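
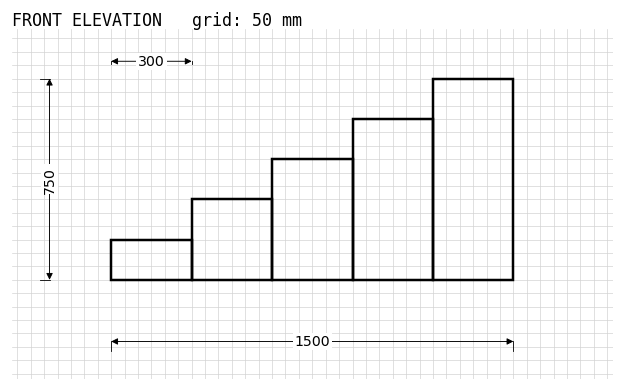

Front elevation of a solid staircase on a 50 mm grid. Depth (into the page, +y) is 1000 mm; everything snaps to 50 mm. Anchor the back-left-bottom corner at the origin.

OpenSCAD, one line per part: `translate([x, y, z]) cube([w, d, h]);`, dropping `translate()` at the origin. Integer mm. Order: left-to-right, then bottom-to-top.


cube([300, 1000, 150]);
translate([300, 0, 0]) cube([300, 1000, 300]);
translate([600, 0, 0]) cube([300, 1000, 450]);
translate([900, 0, 0]) cube([300, 1000, 600]);
translate([1200, 0, 0]) cube([300, 1000, 750]);


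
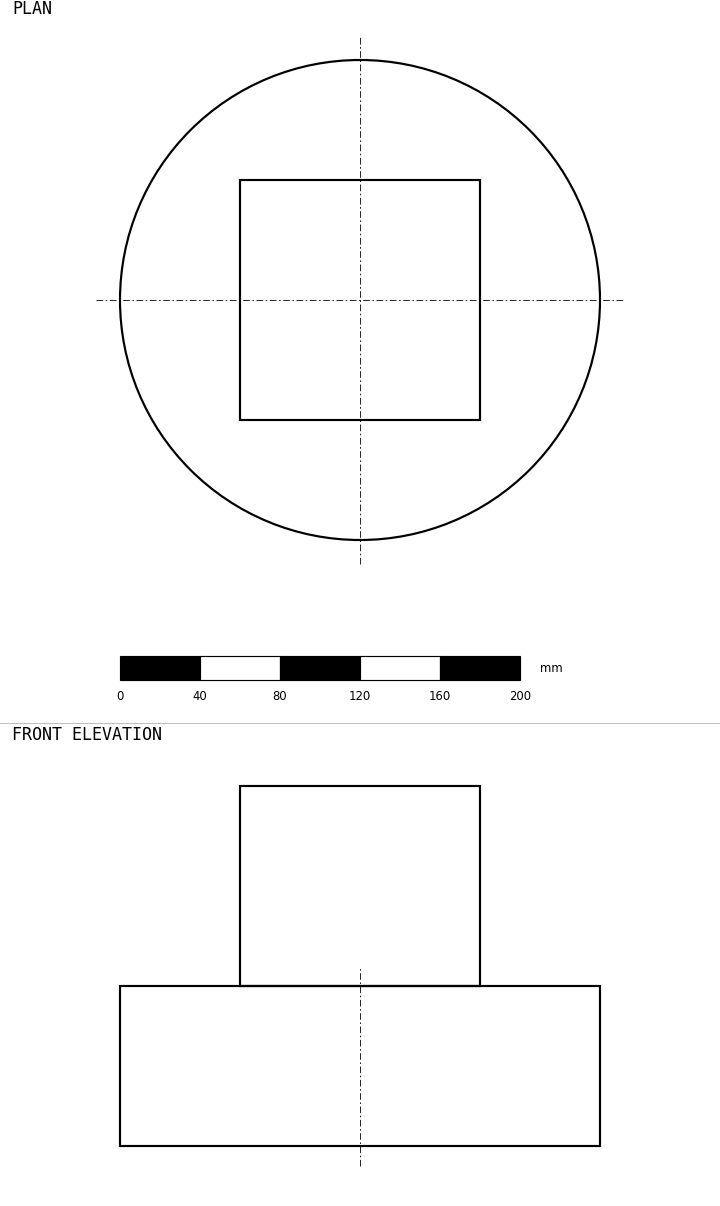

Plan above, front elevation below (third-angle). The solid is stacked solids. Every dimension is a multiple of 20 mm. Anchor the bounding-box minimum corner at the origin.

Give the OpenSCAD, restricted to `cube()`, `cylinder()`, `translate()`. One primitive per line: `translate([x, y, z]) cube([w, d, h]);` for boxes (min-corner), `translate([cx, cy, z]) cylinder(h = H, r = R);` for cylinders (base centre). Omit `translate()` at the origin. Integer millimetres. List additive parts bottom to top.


translate([120, 120, 0]) cylinder(h = 80, r = 120);
translate([60, 60, 80]) cube([120, 120, 100]);


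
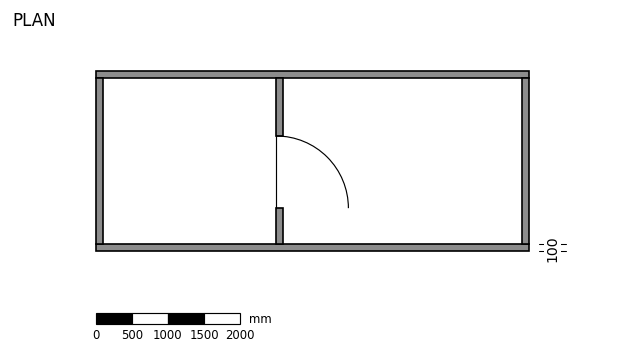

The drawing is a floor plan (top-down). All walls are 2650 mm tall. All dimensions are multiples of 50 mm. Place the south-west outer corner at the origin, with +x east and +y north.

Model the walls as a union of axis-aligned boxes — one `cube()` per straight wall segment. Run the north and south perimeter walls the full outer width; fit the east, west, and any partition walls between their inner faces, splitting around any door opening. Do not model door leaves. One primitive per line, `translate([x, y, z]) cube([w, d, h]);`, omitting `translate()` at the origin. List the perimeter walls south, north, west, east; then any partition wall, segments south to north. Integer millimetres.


cube([6000, 100, 2650]);
translate([0, 2400, 0]) cube([6000, 100, 2650]);
translate([0, 100, 0]) cube([100, 2300, 2650]);
translate([5900, 100, 0]) cube([100, 2300, 2650]);
translate([2500, 100, 0]) cube([100, 500, 2650]);
translate([2500, 1600, 0]) cube([100, 800, 2650]);


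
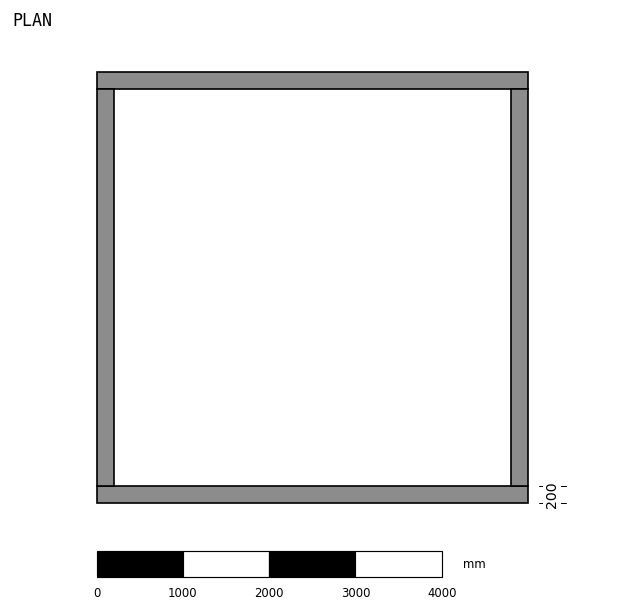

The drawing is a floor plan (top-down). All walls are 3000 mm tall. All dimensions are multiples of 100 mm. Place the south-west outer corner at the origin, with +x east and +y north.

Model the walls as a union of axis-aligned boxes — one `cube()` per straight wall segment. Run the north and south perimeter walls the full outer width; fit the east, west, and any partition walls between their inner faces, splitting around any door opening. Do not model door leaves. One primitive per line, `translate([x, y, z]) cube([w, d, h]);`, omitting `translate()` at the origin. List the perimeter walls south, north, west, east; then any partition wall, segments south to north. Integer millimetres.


cube([5000, 200, 3000]);
translate([0, 4800, 0]) cube([5000, 200, 3000]);
translate([0, 200, 0]) cube([200, 4600, 3000]);
translate([4800, 200, 0]) cube([200, 4600, 3000]);


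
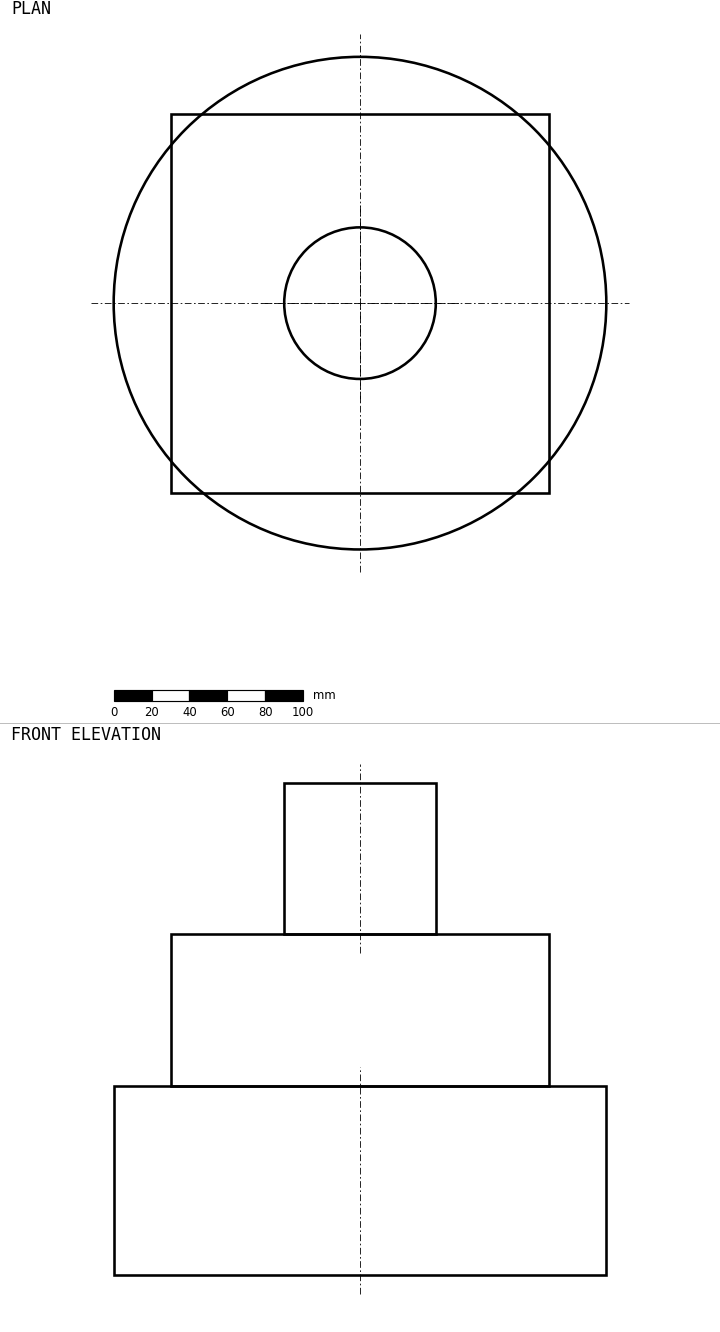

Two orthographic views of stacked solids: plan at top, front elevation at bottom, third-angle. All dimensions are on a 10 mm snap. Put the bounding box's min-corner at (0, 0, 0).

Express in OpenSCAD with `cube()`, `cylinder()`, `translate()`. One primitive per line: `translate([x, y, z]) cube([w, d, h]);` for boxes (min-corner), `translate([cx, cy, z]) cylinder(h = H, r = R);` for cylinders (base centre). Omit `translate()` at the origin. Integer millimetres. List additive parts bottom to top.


translate([130, 130, 0]) cylinder(h = 100, r = 130);
translate([30, 30, 100]) cube([200, 200, 80]);
translate([130, 130, 180]) cylinder(h = 80, r = 40);


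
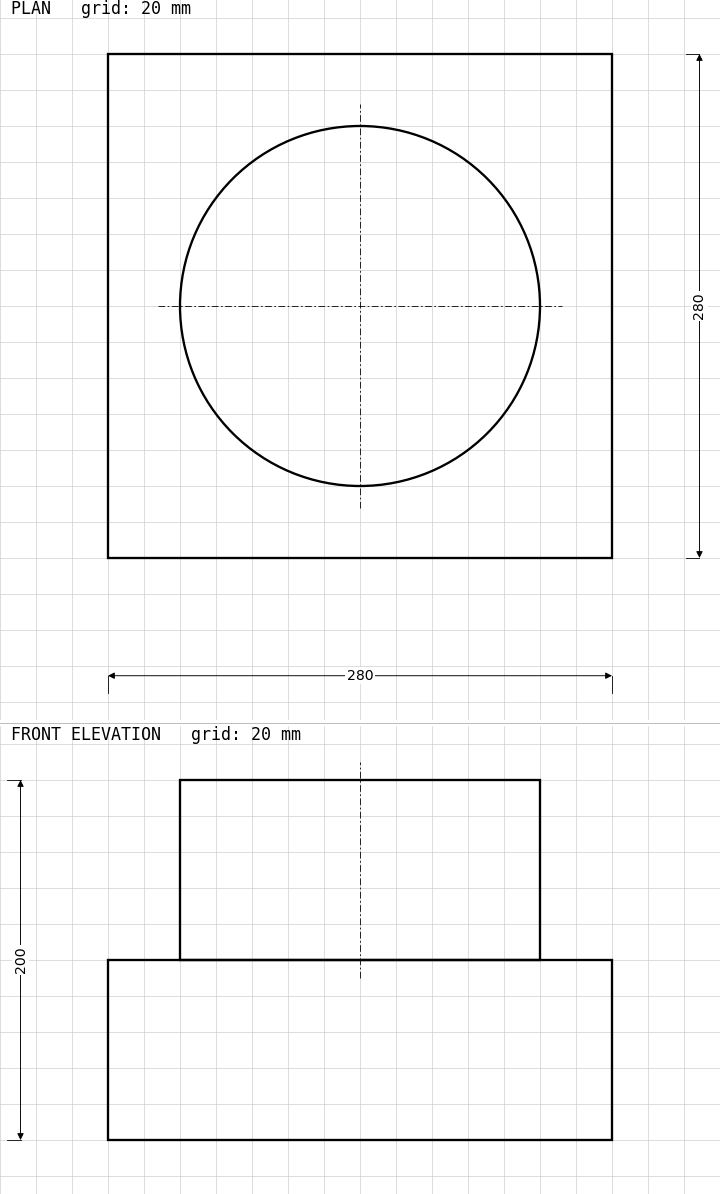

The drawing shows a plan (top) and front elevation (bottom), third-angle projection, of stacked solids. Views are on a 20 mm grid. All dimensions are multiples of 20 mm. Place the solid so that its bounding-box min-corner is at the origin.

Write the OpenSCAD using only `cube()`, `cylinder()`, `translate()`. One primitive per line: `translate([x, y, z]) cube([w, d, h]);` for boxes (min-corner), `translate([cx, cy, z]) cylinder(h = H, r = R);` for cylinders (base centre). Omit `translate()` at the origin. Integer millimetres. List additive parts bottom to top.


cube([280, 280, 100]);
translate([140, 140, 100]) cylinder(h = 100, r = 100);


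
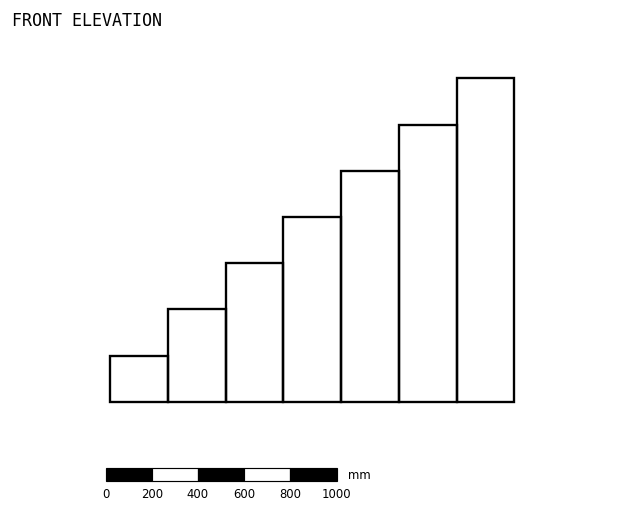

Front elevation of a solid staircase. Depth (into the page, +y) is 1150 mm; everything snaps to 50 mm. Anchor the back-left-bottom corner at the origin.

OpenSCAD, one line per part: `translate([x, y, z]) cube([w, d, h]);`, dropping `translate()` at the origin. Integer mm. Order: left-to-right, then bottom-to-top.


cube([250, 1150, 200]);
translate([250, 0, 0]) cube([250, 1150, 400]);
translate([500, 0, 0]) cube([250, 1150, 600]);
translate([750, 0, 0]) cube([250, 1150, 800]);
translate([1000, 0, 0]) cube([250, 1150, 1000]);
translate([1250, 0, 0]) cube([250, 1150, 1200]);
translate([1500, 0, 0]) cube([250, 1150, 1400]);


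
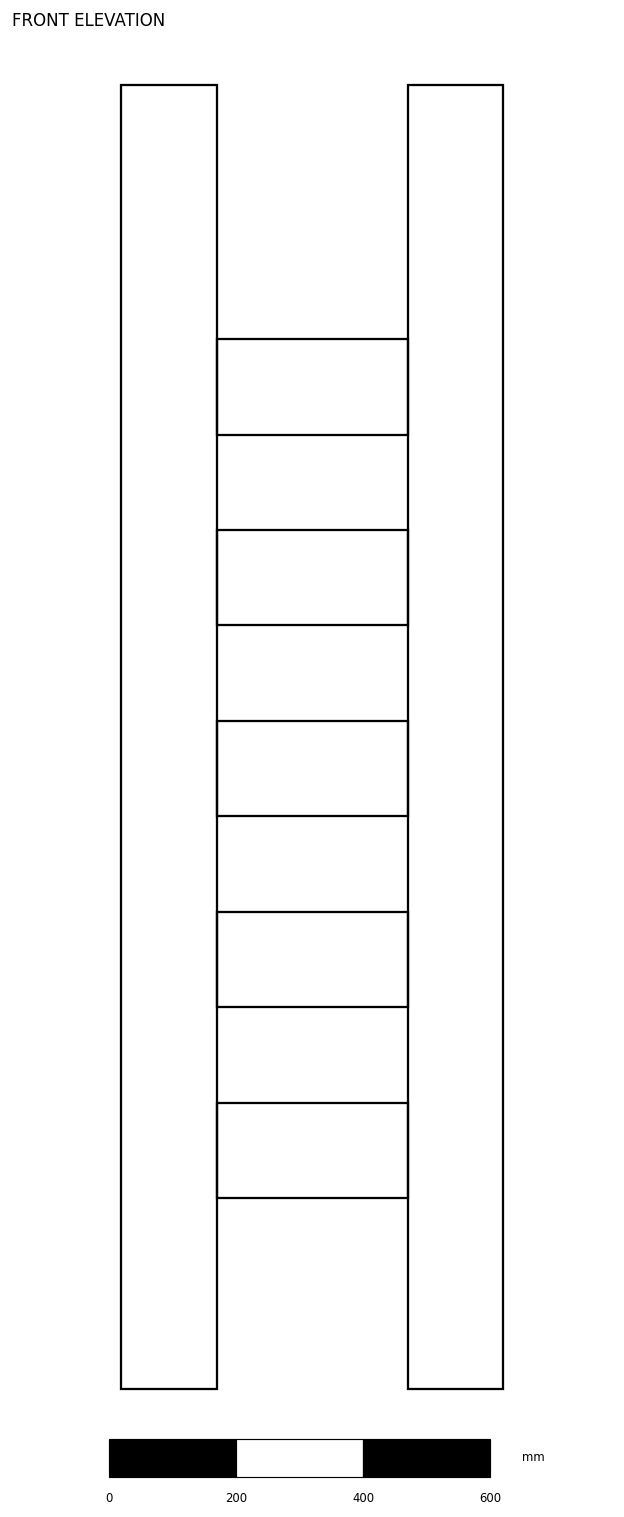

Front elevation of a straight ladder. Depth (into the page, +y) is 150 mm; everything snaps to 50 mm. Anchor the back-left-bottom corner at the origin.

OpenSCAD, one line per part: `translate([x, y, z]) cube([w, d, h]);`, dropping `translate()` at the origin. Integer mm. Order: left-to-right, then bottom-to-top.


cube([150, 150, 2050]);
translate([150, 0, 300]) cube([300, 150, 150]);
translate([150, 0, 600]) cube([300, 150, 150]);
translate([150, 0, 900]) cube([300, 150, 150]);
translate([150, 0, 1200]) cube([300, 150, 150]);
translate([150, 0, 1500]) cube([300, 150, 150]);
translate([450, 0, 0]) cube([150, 150, 2050]);


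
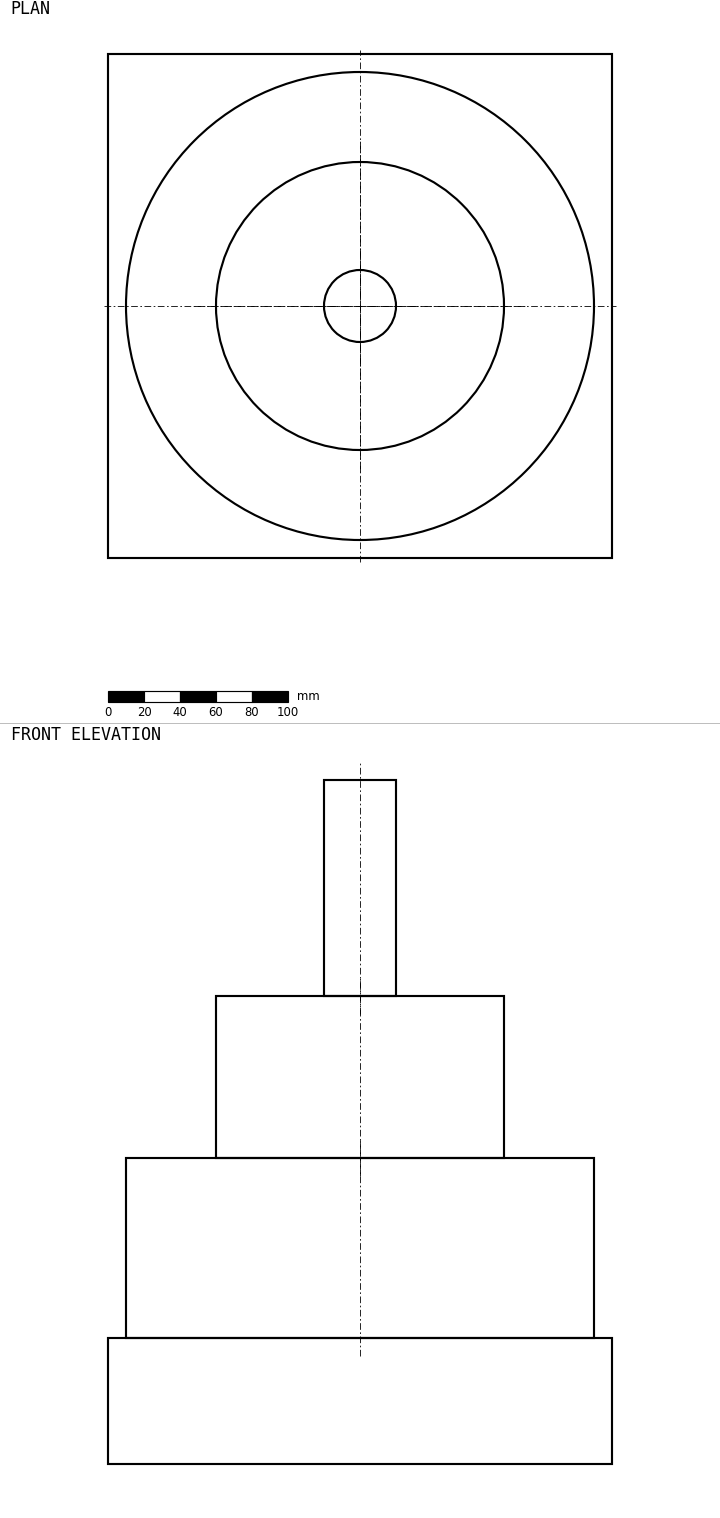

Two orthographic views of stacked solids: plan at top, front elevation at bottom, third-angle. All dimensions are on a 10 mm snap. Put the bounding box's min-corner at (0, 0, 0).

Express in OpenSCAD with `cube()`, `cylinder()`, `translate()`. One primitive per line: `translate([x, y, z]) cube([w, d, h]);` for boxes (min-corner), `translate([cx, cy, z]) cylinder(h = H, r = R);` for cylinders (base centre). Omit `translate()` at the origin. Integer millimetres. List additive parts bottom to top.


cube([280, 280, 70]);
translate([140, 140, 70]) cylinder(h = 100, r = 130);
translate([140, 140, 170]) cylinder(h = 90, r = 80);
translate([140, 140, 260]) cylinder(h = 120, r = 20);


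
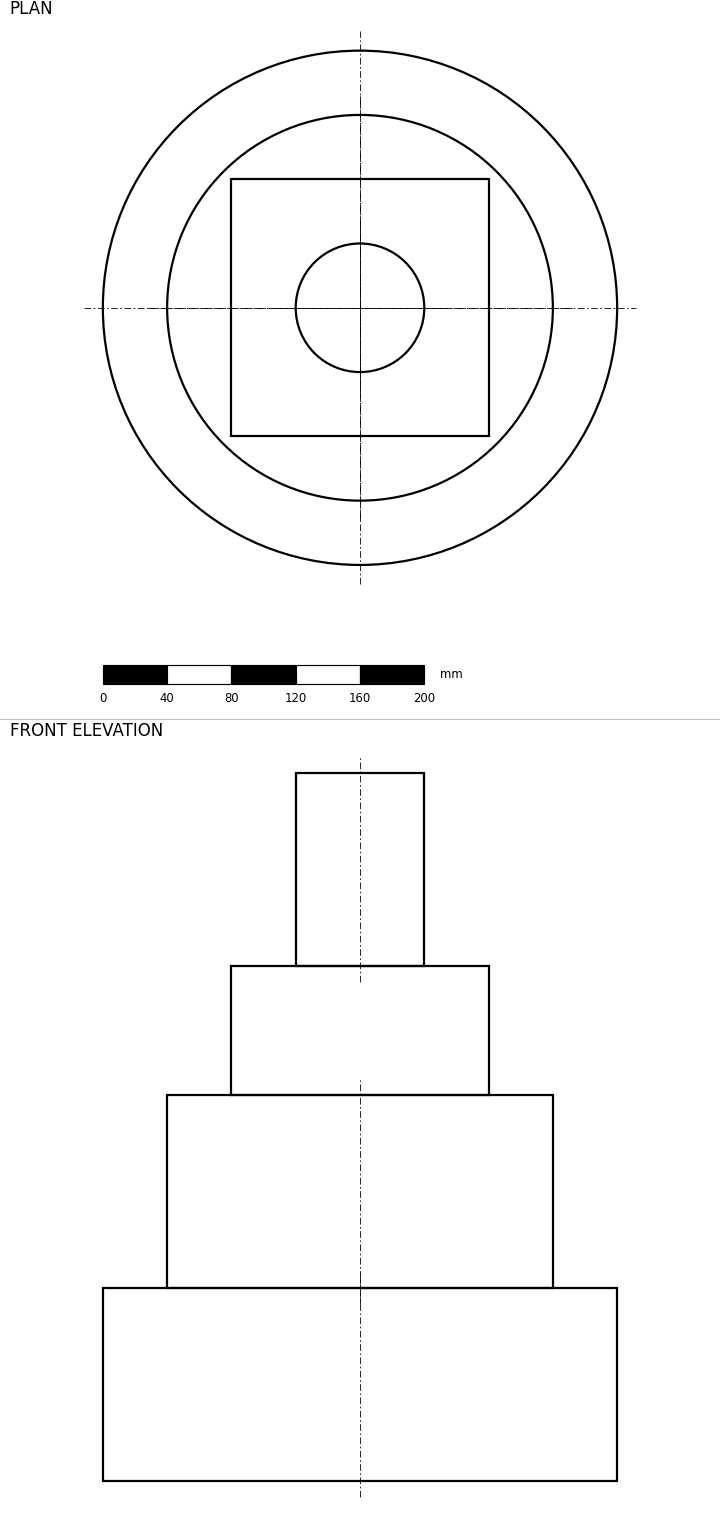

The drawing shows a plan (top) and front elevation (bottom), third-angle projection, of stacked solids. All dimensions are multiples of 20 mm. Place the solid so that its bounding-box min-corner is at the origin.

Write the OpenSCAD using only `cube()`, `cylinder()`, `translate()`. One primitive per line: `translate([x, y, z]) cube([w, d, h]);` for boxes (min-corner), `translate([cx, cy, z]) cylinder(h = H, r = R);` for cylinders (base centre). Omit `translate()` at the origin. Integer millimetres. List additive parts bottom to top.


translate([160, 160, 0]) cylinder(h = 120, r = 160);
translate([160, 160, 120]) cylinder(h = 120, r = 120);
translate([80, 80, 240]) cube([160, 160, 80]);
translate([160, 160, 320]) cylinder(h = 120, r = 40);


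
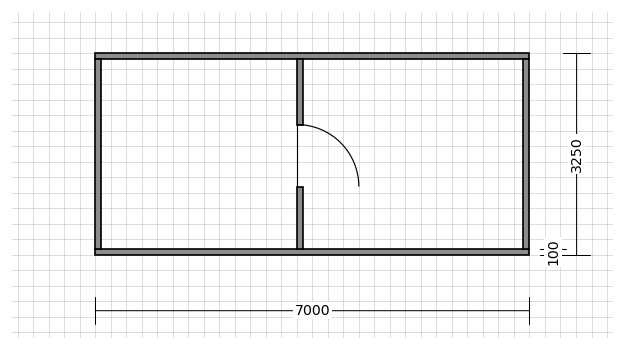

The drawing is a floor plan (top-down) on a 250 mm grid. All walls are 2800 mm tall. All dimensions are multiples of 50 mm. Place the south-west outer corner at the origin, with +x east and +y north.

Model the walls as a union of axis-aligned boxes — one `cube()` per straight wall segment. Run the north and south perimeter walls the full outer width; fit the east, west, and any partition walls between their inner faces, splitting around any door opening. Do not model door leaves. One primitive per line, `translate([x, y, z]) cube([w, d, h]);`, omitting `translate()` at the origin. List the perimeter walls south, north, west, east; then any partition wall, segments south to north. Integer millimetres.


cube([7000, 100, 2800]);
translate([0, 3150, 0]) cube([7000, 100, 2800]);
translate([0, 100, 0]) cube([100, 3050, 2800]);
translate([6900, 100, 0]) cube([100, 3050, 2800]);
translate([3250, 100, 0]) cube([100, 1000, 2800]);
translate([3250, 2100, 0]) cube([100, 1050, 2800]);


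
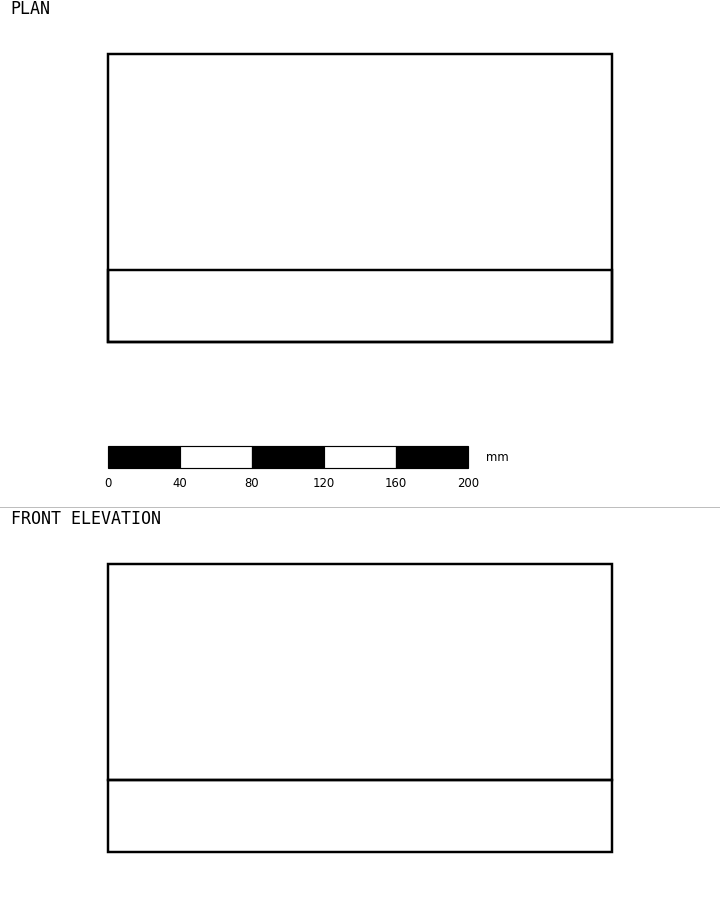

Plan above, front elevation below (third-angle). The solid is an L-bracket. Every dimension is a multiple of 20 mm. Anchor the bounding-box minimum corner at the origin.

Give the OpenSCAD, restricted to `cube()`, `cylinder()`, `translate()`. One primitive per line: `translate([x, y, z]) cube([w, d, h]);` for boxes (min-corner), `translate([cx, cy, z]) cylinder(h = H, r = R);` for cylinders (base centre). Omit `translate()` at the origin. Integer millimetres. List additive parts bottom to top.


cube([280, 160, 40]);
translate([0, 0, 40]) cube([280, 40, 120]);


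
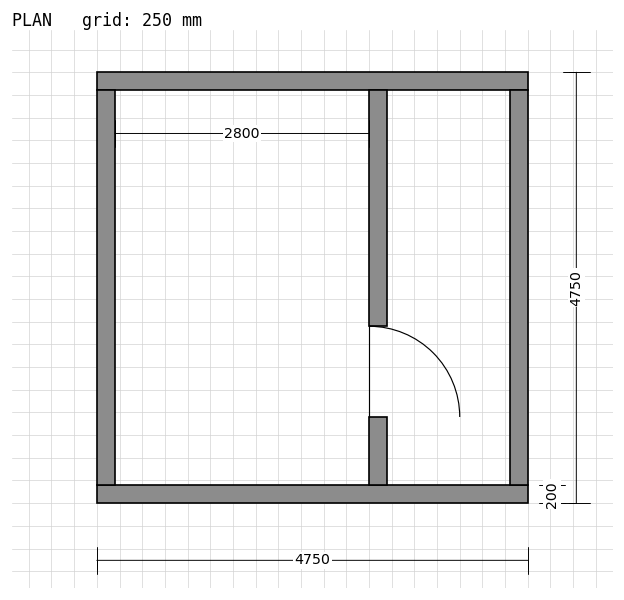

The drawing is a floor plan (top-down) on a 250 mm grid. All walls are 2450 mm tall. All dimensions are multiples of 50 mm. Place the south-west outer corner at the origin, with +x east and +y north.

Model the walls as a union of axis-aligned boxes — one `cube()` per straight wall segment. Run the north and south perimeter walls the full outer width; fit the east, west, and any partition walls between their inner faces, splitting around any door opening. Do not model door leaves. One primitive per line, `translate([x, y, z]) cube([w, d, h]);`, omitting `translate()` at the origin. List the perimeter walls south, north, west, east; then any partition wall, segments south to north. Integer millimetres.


cube([4750, 200, 2450]);
translate([0, 4550, 0]) cube([4750, 200, 2450]);
translate([0, 200, 0]) cube([200, 4350, 2450]);
translate([4550, 200, 0]) cube([200, 4350, 2450]);
translate([3000, 200, 0]) cube([200, 750, 2450]);
translate([3000, 1950, 0]) cube([200, 2600, 2450]);


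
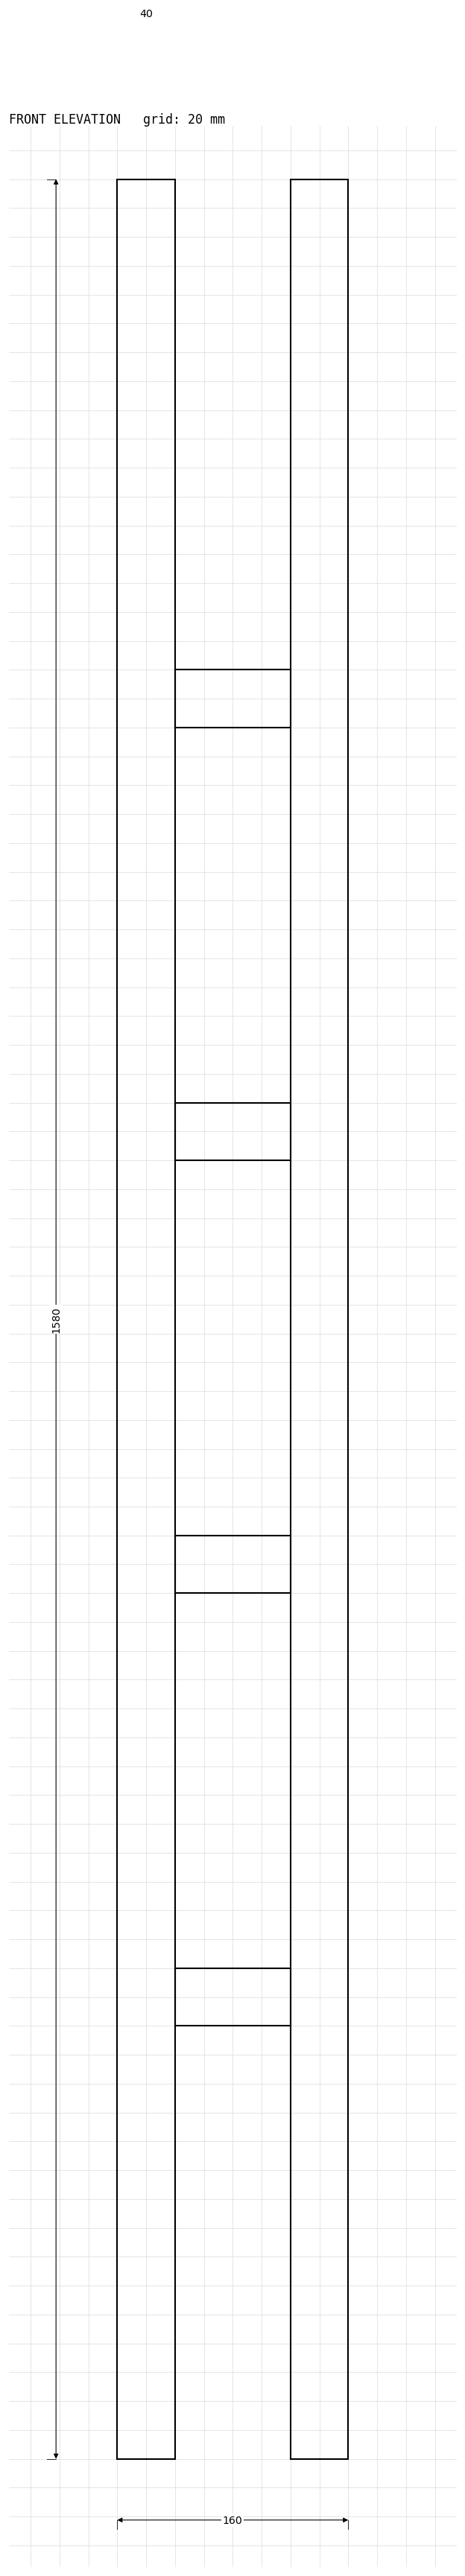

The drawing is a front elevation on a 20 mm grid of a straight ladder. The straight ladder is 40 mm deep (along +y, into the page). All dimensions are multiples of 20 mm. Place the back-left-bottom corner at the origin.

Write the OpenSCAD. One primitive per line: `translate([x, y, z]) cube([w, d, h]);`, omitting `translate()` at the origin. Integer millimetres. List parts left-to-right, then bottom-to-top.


cube([40, 40, 1580]);
translate([40, 0, 300]) cube([80, 40, 40]);
translate([40, 0, 600]) cube([80, 40, 40]);
translate([40, 0, 900]) cube([80, 40, 40]);
translate([40, 0, 1200]) cube([80, 40, 40]);
translate([120, 0, 0]) cube([40, 40, 1580]);


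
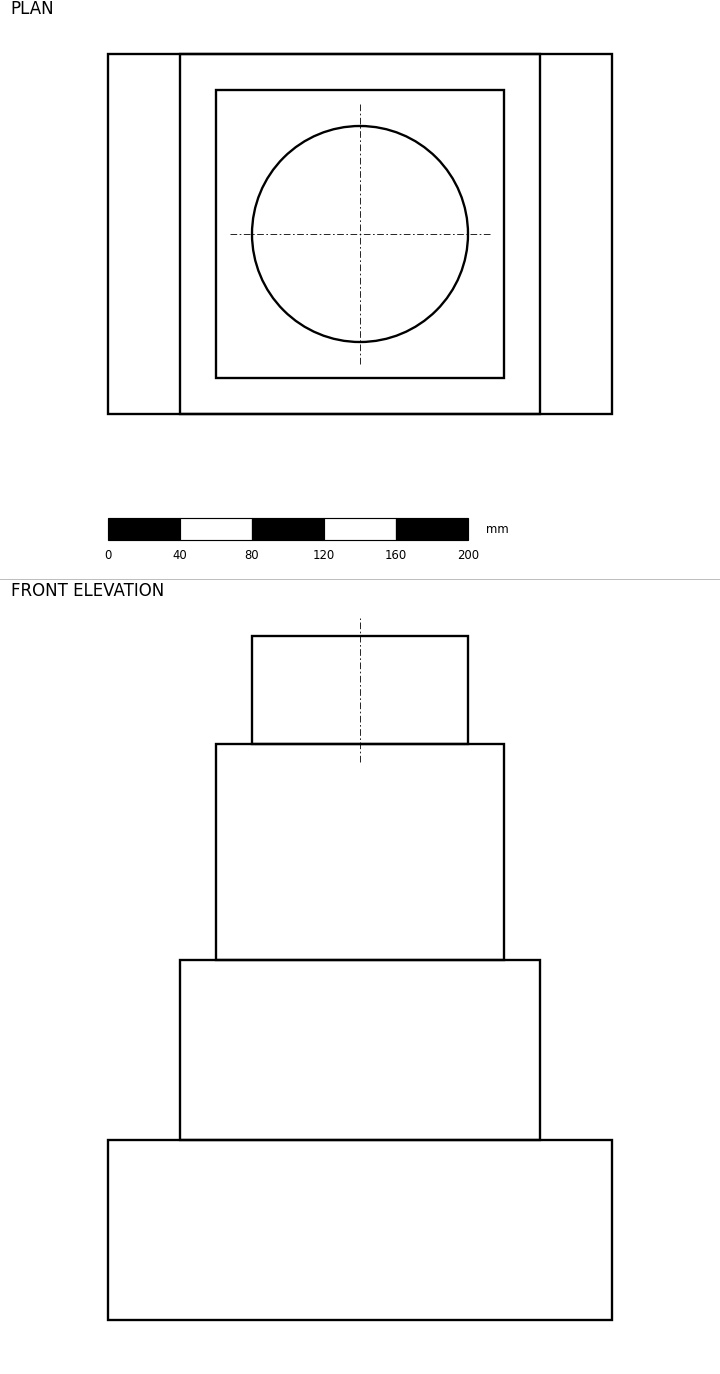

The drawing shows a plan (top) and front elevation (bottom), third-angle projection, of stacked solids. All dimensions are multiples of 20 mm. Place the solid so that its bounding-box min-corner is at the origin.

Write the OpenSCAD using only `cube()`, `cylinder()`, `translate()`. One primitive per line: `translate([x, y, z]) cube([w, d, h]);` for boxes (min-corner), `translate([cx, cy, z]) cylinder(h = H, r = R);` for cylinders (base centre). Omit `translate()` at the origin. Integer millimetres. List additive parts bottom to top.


cube([280, 200, 100]);
translate([40, 0, 100]) cube([200, 200, 100]);
translate([60, 20, 200]) cube([160, 160, 120]);
translate([140, 100, 320]) cylinder(h = 60, r = 60);


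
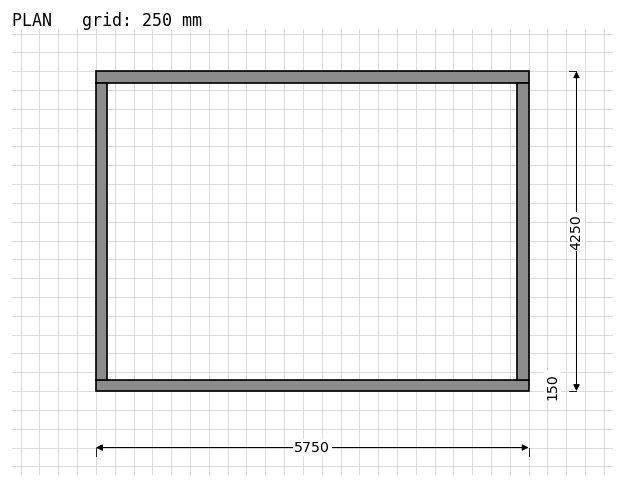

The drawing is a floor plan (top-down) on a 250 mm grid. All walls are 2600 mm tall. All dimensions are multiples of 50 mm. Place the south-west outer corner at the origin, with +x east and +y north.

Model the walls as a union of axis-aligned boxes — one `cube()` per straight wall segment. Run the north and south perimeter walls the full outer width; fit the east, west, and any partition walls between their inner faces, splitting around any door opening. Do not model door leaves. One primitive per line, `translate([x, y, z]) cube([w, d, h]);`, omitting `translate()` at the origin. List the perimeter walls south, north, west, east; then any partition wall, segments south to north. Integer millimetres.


cube([5750, 150, 2600]);
translate([0, 4100, 0]) cube([5750, 150, 2600]);
translate([0, 150, 0]) cube([150, 3950, 2600]);
translate([5600, 150, 0]) cube([150, 3950, 2600]);


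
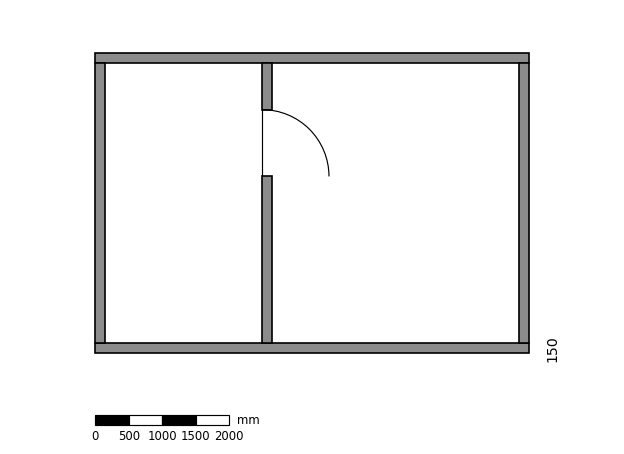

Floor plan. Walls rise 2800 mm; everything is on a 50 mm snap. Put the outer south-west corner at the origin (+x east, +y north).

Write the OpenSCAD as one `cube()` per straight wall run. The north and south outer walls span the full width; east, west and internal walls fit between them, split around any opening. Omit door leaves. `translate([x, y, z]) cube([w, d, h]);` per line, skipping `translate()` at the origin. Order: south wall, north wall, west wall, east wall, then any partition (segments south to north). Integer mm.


cube([6500, 150, 2800]);
translate([0, 4350, 0]) cube([6500, 150, 2800]);
translate([0, 150, 0]) cube([150, 4200, 2800]);
translate([6350, 150, 0]) cube([150, 4200, 2800]);
translate([2500, 150, 0]) cube([150, 2500, 2800]);
translate([2500, 3650, 0]) cube([150, 700, 2800]);


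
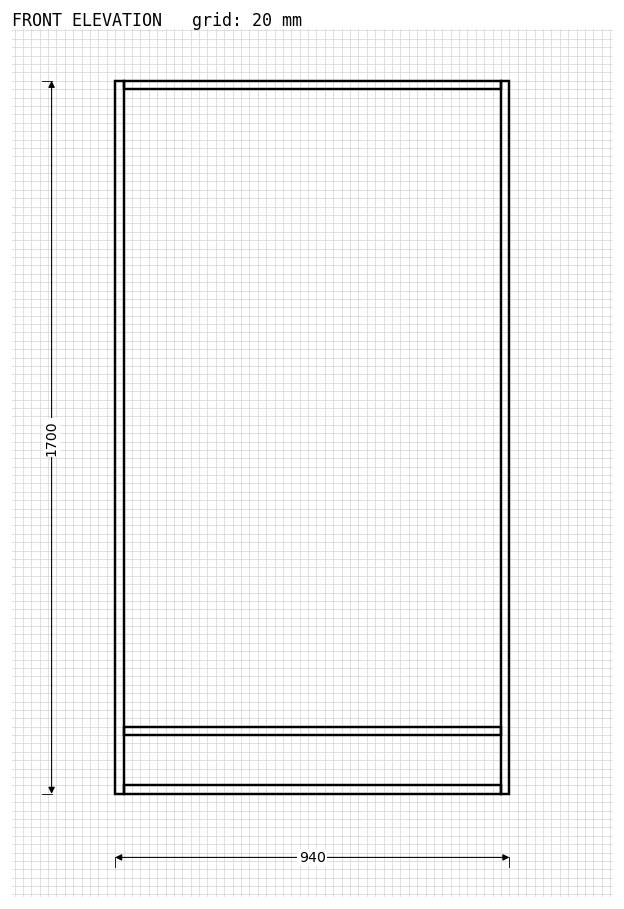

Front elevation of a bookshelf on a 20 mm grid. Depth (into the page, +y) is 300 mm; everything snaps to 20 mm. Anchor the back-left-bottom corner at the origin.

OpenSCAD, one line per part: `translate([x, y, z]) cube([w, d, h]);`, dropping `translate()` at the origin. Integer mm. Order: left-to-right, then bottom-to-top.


cube([20, 300, 1700]);
translate([20, 0, 0]) cube([900, 300, 20]);
translate([20, 0, 140]) cube([900, 300, 20]);
translate([20, 0, 1680]) cube([900, 300, 20]);
translate([920, 0, 0]) cube([20, 300, 1700]);


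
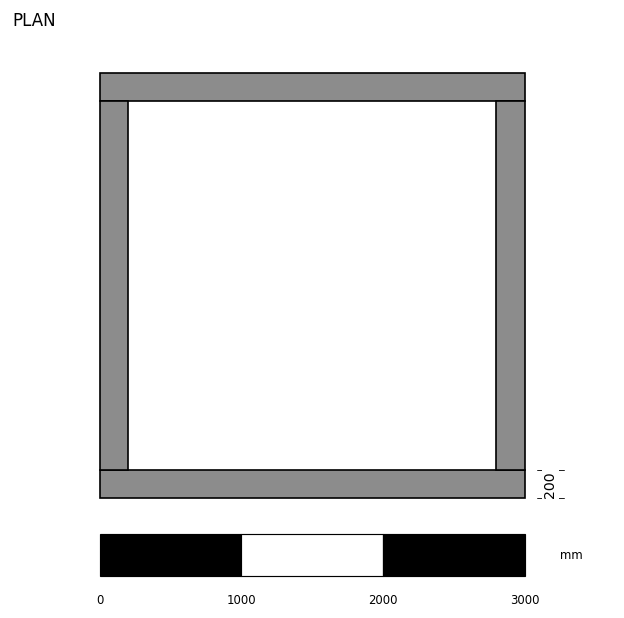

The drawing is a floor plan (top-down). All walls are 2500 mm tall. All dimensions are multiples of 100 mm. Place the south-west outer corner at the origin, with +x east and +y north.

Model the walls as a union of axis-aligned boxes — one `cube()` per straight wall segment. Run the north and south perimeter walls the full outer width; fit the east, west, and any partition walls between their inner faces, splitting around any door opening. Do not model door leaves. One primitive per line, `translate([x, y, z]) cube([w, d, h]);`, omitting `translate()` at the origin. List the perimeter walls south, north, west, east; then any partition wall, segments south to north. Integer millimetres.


cube([3000, 200, 2500]);
translate([0, 2800, 0]) cube([3000, 200, 2500]);
translate([0, 200, 0]) cube([200, 2600, 2500]);
translate([2800, 200, 0]) cube([200, 2600, 2500]);


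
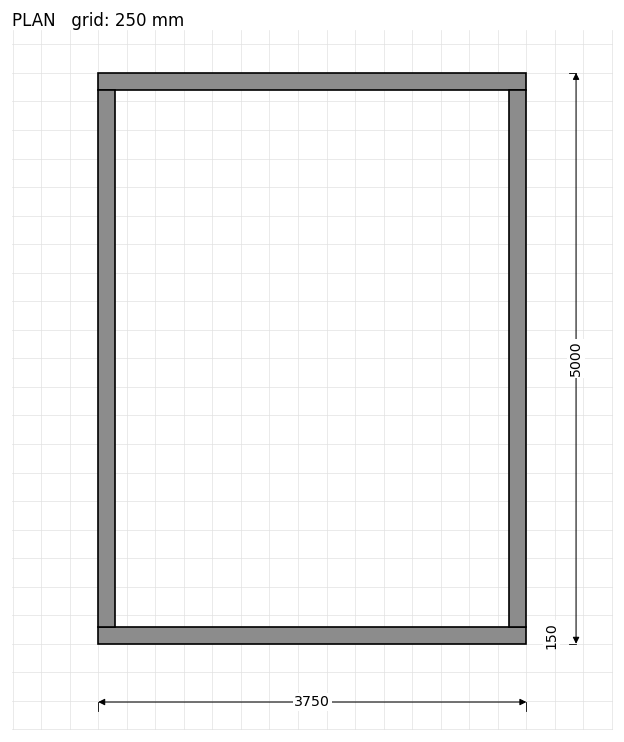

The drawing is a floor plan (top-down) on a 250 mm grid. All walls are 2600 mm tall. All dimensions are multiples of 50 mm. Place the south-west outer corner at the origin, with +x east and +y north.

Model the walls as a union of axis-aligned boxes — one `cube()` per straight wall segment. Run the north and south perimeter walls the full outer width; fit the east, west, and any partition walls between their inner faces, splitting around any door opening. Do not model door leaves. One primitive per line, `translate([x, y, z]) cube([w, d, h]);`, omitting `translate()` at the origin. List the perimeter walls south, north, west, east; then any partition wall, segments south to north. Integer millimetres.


cube([3750, 150, 2600]);
translate([0, 4850, 0]) cube([3750, 150, 2600]);
translate([0, 150, 0]) cube([150, 4700, 2600]);
translate([3600, 150, 0]) cube([150, 4700, 2600]);


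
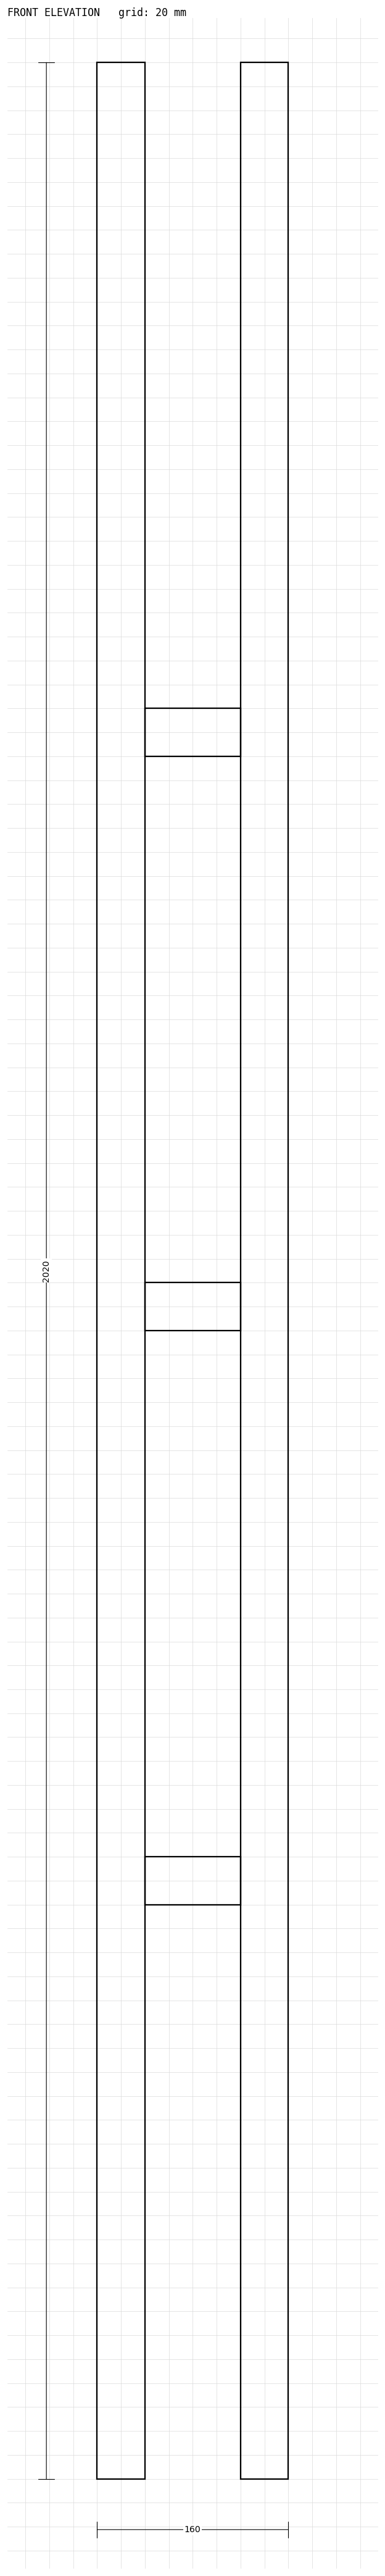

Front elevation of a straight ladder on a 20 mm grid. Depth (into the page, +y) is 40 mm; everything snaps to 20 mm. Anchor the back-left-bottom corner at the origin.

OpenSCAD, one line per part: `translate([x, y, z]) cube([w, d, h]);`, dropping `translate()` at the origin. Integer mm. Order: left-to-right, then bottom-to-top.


cube([40, 40, 2020]);
translate([40, 0, 480]) cube([80, 40, 40]);
translate([40, 0, 960]) cube([80, 40, 40]);
translate([40, 0, 1440]) cube([80, 40, 40]);
translate([120, 0, 0]) cube([40, 40, 2020]);


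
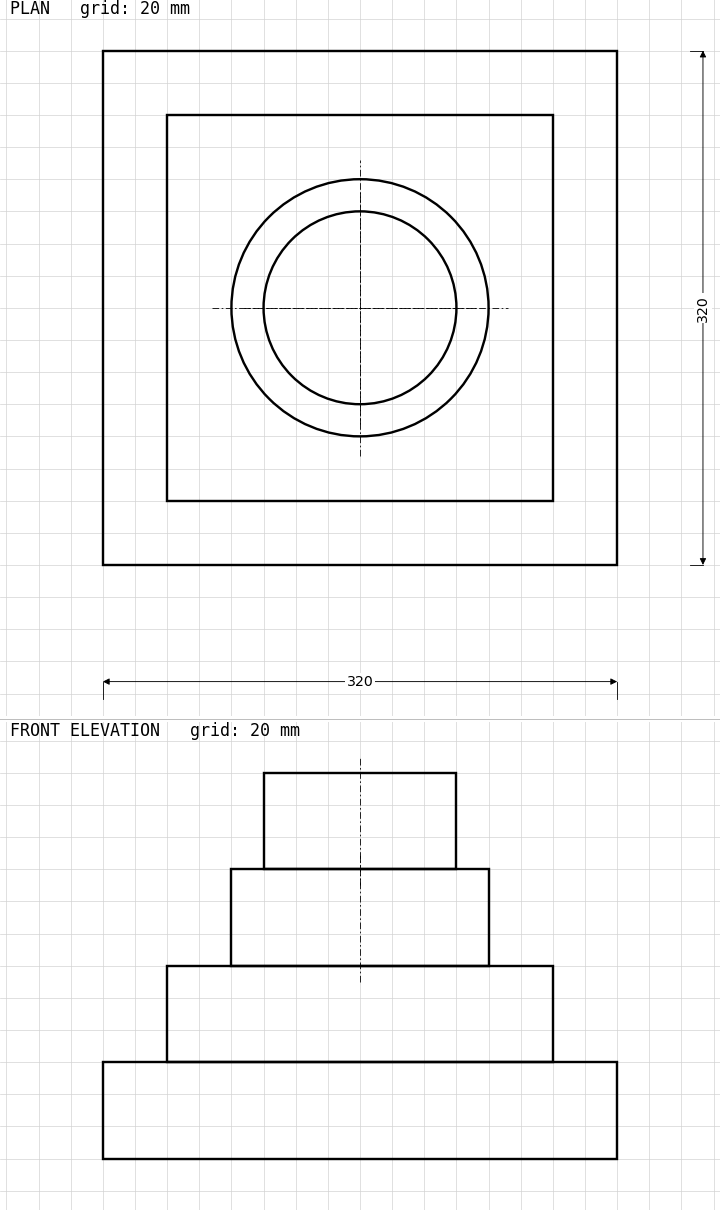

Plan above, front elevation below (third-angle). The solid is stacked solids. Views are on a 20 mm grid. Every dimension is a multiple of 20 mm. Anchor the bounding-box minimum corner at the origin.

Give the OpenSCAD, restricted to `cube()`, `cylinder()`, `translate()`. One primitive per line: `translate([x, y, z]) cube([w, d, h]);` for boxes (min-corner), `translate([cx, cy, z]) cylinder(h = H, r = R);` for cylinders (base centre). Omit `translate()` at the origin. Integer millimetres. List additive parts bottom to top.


cube([320, 320, 60]);
translate([40, 40, 60]) cube([240, 240, 60]);
translate([160, 160, 120]) cylinder(h = 60, r = 80);
translate([160, 160, 180]) cylinder(h = 60, r = 60);


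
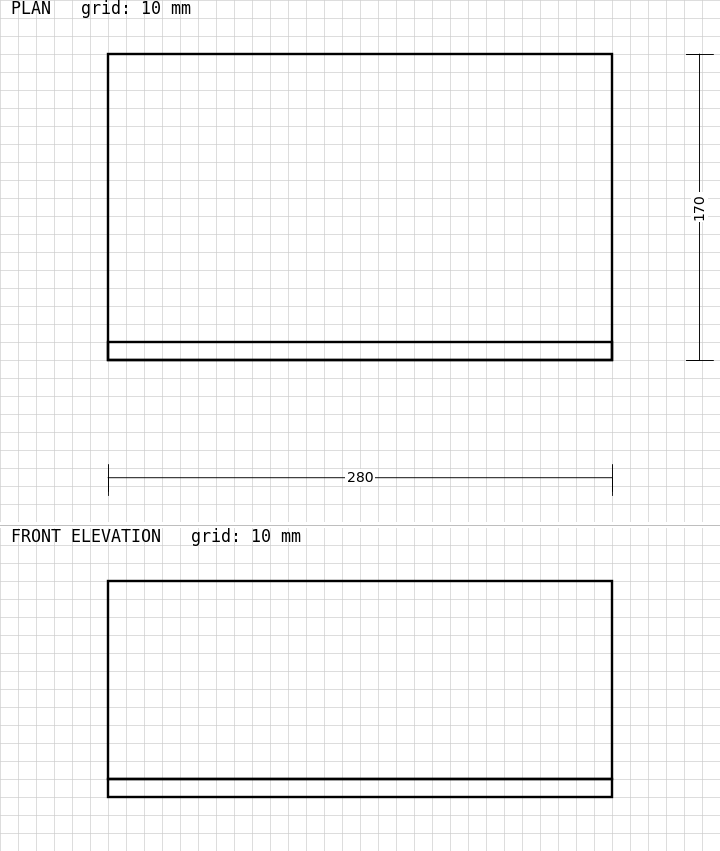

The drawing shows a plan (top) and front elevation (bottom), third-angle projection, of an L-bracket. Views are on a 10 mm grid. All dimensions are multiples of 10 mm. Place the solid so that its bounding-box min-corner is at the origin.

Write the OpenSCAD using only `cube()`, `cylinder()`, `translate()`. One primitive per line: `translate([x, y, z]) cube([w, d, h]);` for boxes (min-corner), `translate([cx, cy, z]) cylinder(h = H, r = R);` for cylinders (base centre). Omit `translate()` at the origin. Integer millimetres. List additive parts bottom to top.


cube([280, 170, 10]);
translate([0, 0, 10]) cube([280, 10, 110]);


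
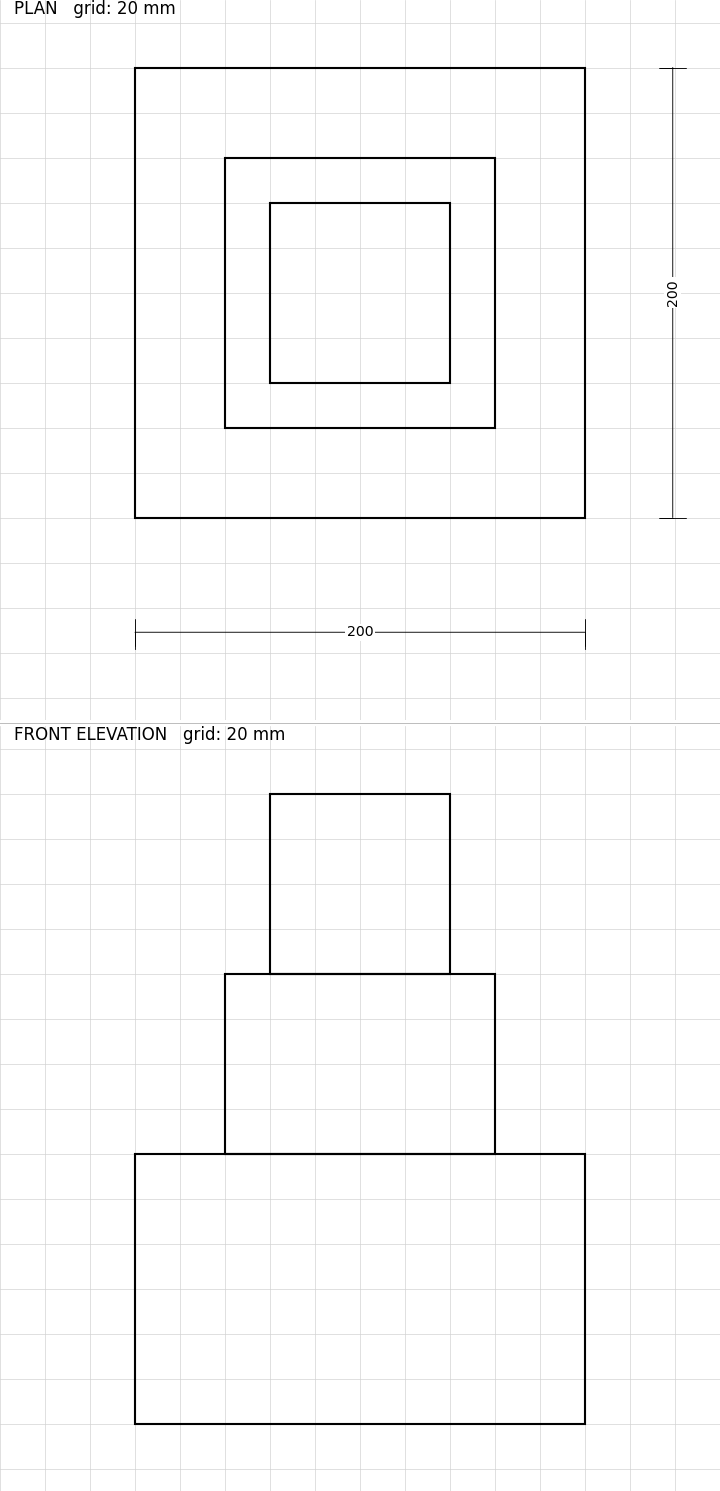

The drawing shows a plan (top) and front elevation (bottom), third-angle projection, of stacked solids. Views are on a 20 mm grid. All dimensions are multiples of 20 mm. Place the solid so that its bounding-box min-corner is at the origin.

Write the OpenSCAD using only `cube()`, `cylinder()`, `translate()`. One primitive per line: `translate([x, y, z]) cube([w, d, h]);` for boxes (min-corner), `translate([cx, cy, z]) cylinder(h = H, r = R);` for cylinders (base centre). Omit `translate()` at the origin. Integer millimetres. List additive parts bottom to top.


cube([200, 200, 120]);
translate([40, 40, 120]) cube([120, 120, 80]);
translate([60, 60, 200]) cube([80, 80, 80]);


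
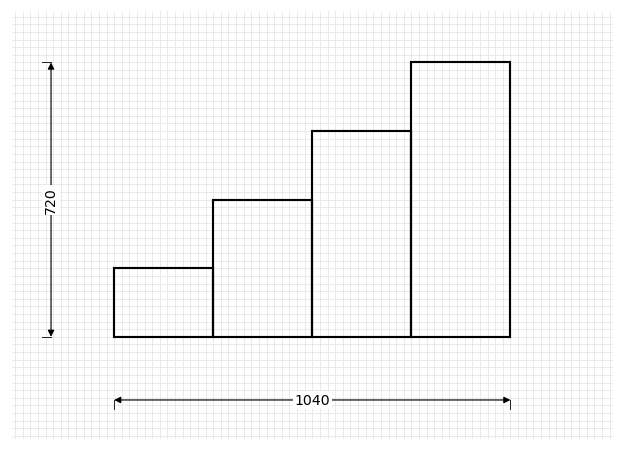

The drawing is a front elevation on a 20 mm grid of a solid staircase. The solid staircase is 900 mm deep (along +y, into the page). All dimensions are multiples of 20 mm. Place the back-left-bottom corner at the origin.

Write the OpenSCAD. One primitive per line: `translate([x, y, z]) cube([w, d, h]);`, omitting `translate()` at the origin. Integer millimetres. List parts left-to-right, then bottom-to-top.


cube([260, 900, 180]);
translate([260, 0, 0]) cube([260, 900, 360]);
translate([520, 0, 0]) cube([260, 900, 540]);
translate([780, 0, 0]) cube([260, 900, 720]);


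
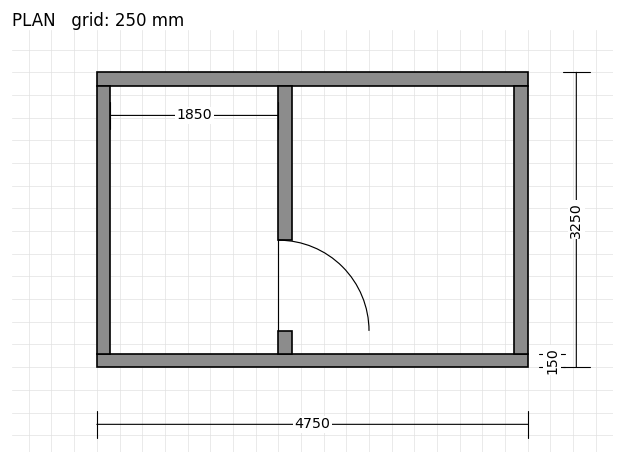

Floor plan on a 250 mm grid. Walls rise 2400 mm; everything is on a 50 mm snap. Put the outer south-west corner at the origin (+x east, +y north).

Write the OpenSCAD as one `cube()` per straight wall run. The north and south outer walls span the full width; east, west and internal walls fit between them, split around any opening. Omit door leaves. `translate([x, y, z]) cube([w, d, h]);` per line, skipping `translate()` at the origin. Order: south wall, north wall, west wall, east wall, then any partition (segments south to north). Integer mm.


cube([4750, 150, 2400]);
translate([0, 3100, 0]) cube([4750, 150, 2400]);
translate([0, 150, 0]) cube([150, 2950, 2400]);
translate([4600, 150, 0]) cube([150, 2950, 2400]);
translate([2000, 150, 0]) cube([150, 250, 2400]);
translate([2000, 1400, 0]) cube([150, 1700, 2400]);


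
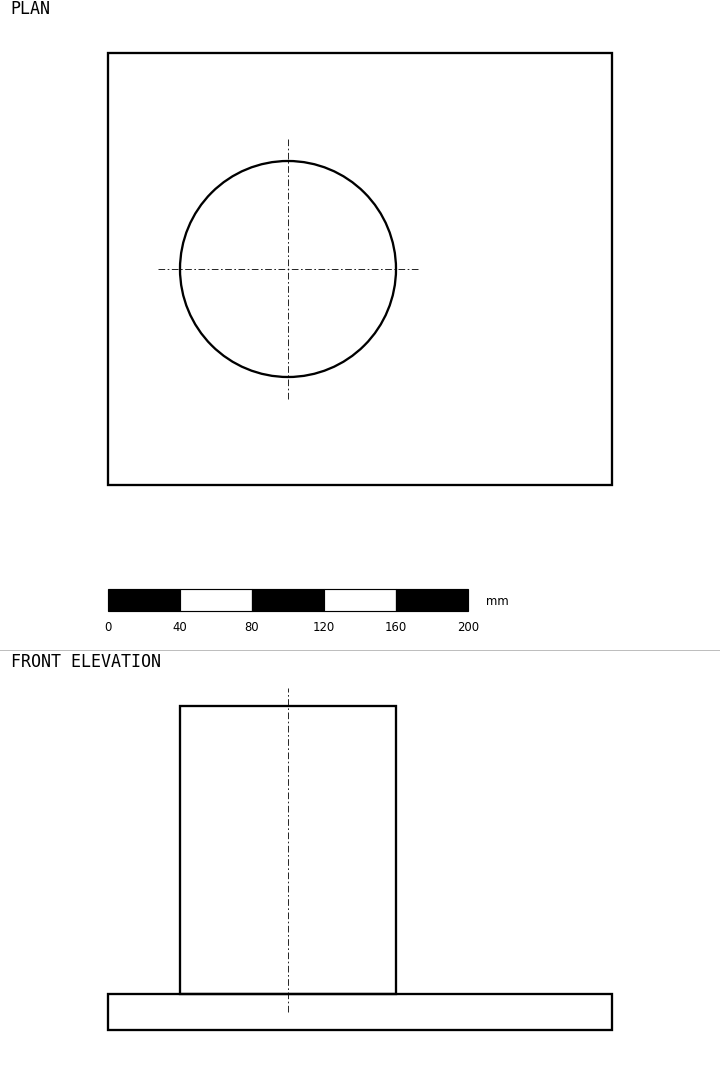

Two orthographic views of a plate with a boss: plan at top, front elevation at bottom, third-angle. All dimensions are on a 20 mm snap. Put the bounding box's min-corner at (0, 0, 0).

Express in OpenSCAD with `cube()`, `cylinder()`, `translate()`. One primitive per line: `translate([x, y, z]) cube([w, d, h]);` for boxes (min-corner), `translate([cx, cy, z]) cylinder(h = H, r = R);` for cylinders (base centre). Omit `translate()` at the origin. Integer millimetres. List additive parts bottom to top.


cube([280, 240, 20]);
translate([100, 120, 20]) cylinder(h = 160, r = 60);


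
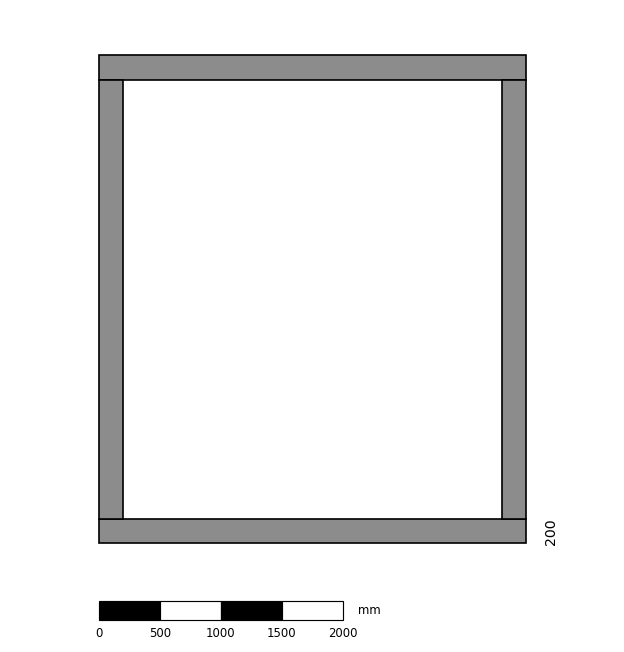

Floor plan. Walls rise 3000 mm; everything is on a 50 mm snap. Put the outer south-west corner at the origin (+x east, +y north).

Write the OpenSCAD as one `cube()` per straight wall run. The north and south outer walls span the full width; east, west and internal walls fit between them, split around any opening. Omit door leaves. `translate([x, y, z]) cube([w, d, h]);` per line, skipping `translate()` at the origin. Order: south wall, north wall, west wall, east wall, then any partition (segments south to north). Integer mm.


cube([3500, 200, 3000]);
translate([0, 3800, 0]) cube([3500, 200, 3000]);
translate([0, 200, 0]) cube([200, 3600, 3000]);
translate([3300, 200, 0]) cube([200, 3600, 3000]);


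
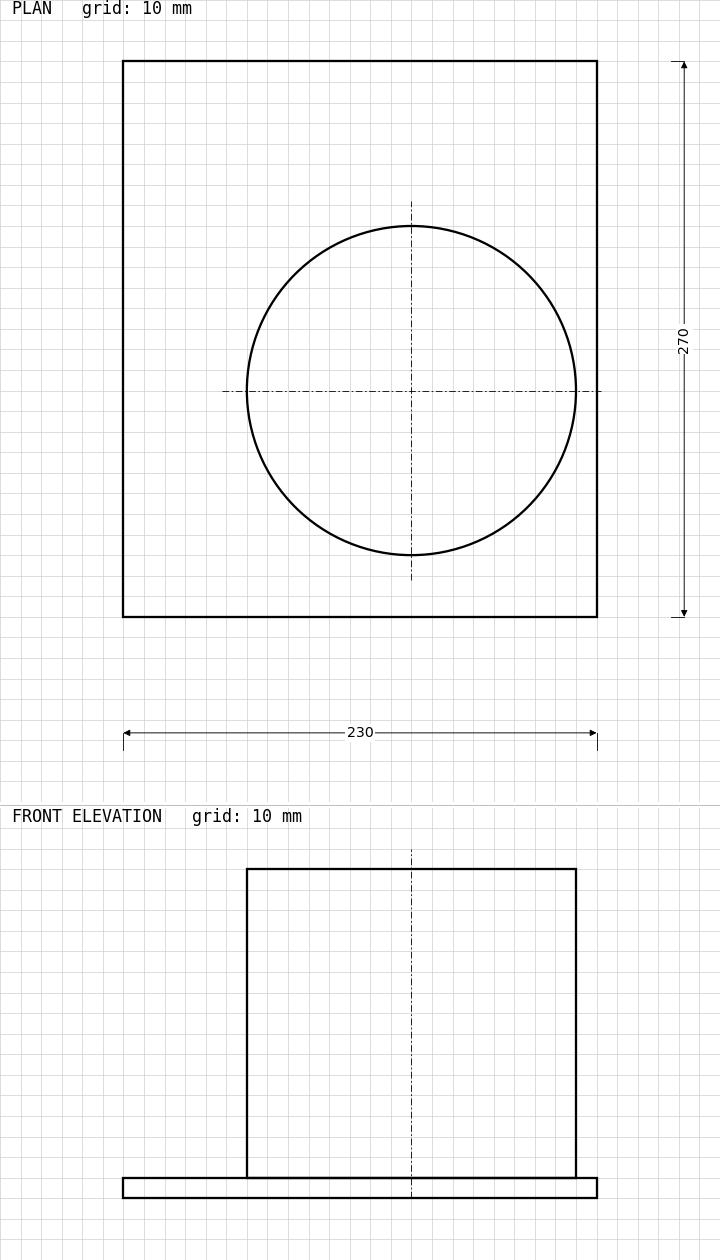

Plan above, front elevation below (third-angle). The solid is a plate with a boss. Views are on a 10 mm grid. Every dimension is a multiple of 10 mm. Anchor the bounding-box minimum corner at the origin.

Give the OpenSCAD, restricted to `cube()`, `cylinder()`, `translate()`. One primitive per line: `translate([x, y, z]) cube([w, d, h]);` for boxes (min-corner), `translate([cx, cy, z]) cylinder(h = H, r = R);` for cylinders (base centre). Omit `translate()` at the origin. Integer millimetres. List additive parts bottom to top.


cube([230, 270, 10]);
translate([140, 110, 10]) cylinder(h = 150, r = 80);


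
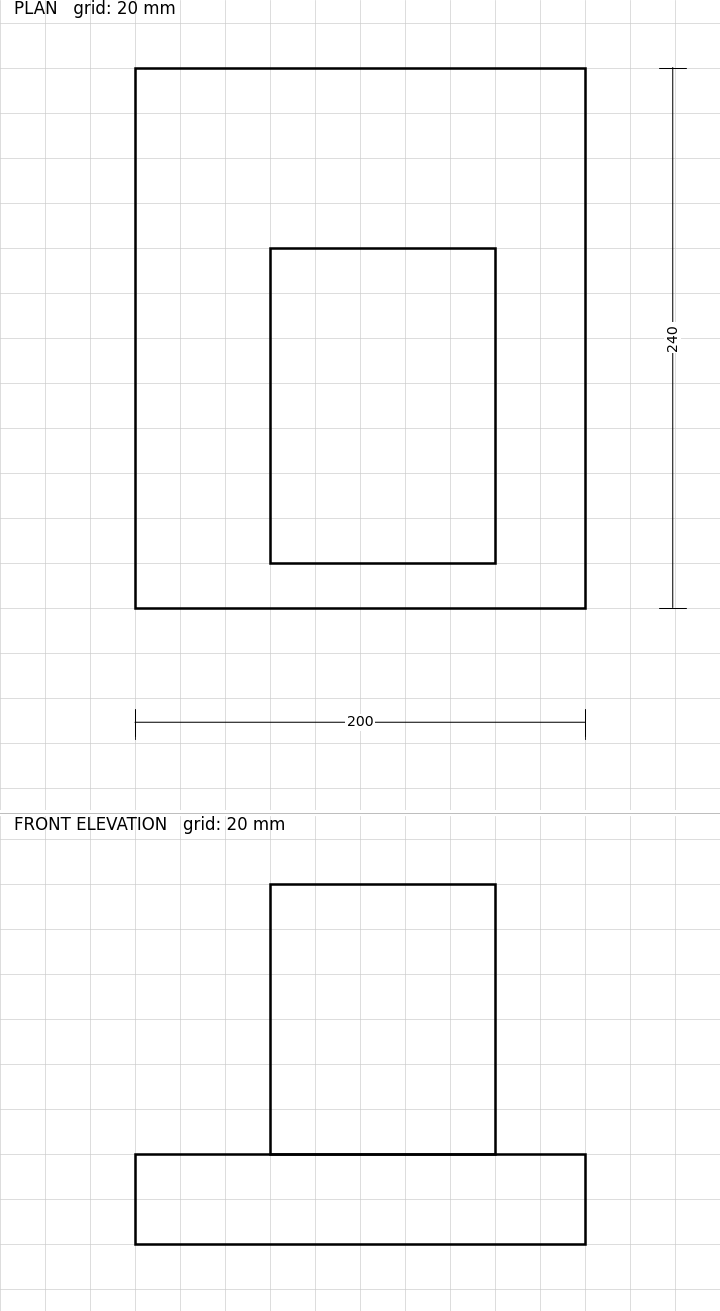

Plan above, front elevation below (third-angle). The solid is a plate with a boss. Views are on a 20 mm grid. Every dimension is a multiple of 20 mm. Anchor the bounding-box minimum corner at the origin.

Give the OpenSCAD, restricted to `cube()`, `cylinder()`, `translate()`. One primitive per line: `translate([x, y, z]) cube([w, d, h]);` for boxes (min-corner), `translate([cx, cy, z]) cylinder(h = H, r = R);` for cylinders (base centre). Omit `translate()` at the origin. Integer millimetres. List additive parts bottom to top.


cube([200, 240, 40]);
translate([60, 20, 40]) cube([100, 140, 120]);


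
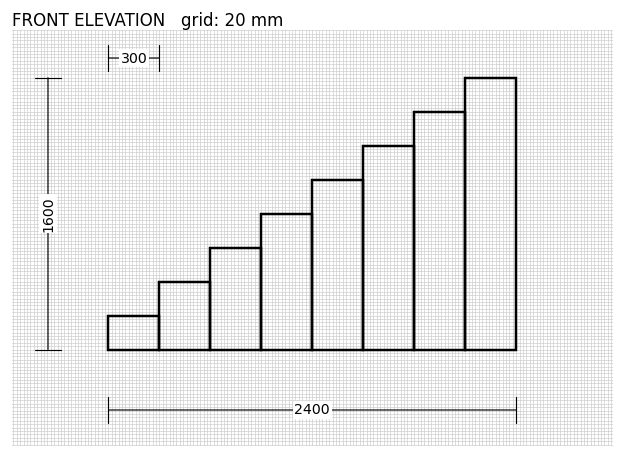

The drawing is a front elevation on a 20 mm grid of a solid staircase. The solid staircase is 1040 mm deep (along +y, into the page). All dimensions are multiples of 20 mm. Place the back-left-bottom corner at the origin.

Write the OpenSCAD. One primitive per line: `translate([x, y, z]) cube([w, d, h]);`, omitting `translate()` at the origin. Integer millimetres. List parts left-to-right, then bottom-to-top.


cube([300, 1040, 200]);
translate([300, 0, 0]) cube([300, 1040, 400]);
translate([600, 0, 0]) cube([300, 1040, 600]);
translate([900, 0, 0]) cube([300, 1040, 800]);
translate([1200, 0, 0]) cube([300, 1040, 1000]);
translate([1500, 0, 0]) cube([300, 1040, 1200]);
translate([1800, 0, 0]) cube([300, 1040, 1400]);
translate([2100, 0, 0]) cube([300, 1040, 1600]);


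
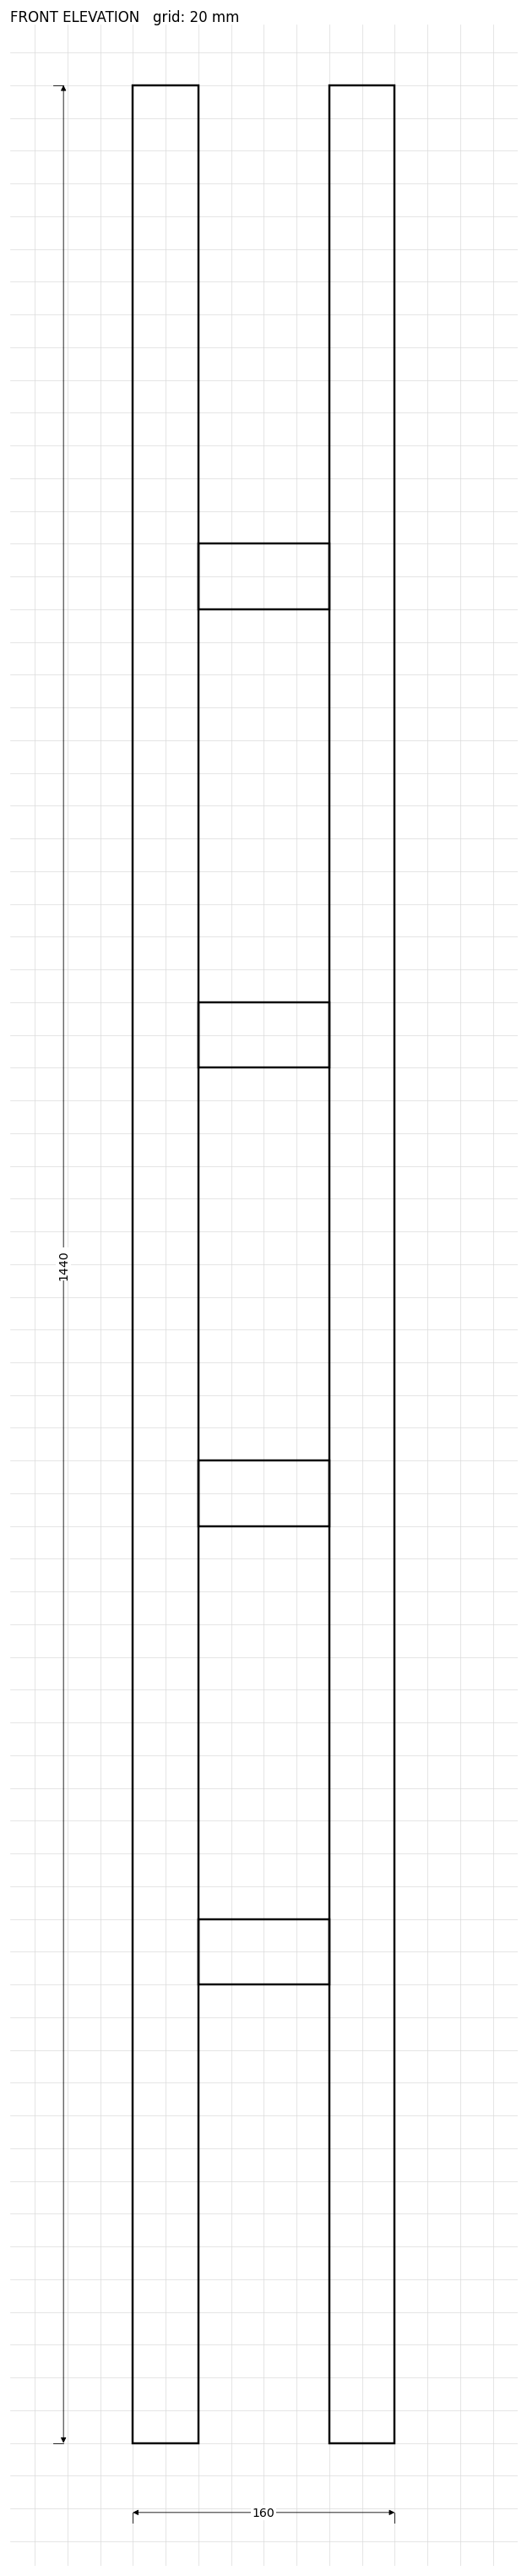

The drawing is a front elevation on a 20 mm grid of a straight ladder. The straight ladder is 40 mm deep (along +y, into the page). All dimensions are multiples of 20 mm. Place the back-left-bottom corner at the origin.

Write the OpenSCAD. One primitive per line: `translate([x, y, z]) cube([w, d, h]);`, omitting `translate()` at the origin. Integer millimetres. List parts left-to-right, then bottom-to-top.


cube([40, 40, 1440]);
translate([40, 0, 280]) cube([80, 40, 40]);
translate([40, 0, 560]) cube([80, 40, 40]);
translate([40, 0, 840]) cube([80, 40, 40]);
translate([40, 0, 1120]) cube([80, 40, 40]);
translate([120, 0, 0]) cube([40, 40, 1440]);


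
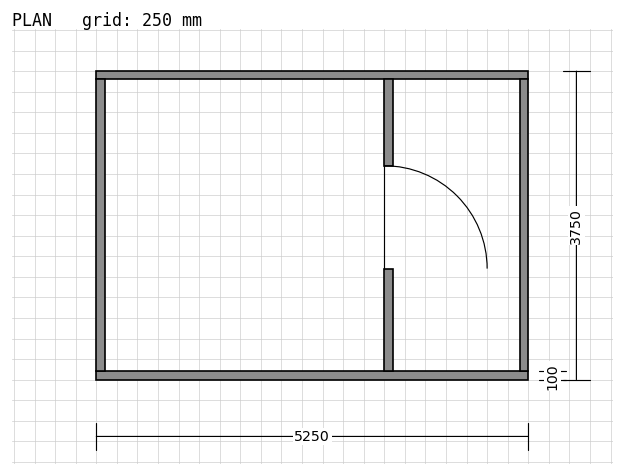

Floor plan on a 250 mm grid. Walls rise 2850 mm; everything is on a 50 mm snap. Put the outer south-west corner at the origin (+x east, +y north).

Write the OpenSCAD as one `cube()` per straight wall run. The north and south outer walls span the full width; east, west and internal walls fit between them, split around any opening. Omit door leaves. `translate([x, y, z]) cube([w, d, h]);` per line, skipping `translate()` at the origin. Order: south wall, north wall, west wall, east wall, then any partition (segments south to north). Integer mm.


cube([5250, 100, 2850]);
translate([0, 3650, 0]) cube([5250, 100, 2850]);
translate([0, 100, 0]) cube([100, 3550, 2850]);
translate([5150, 100, 0]) cube([100, 3550, 2850]);
translate([3500, 100, 0]) cube([100, 1250, 2850]);
translate([3500, 2600, 0]) cube([100, 1050, 2850]);


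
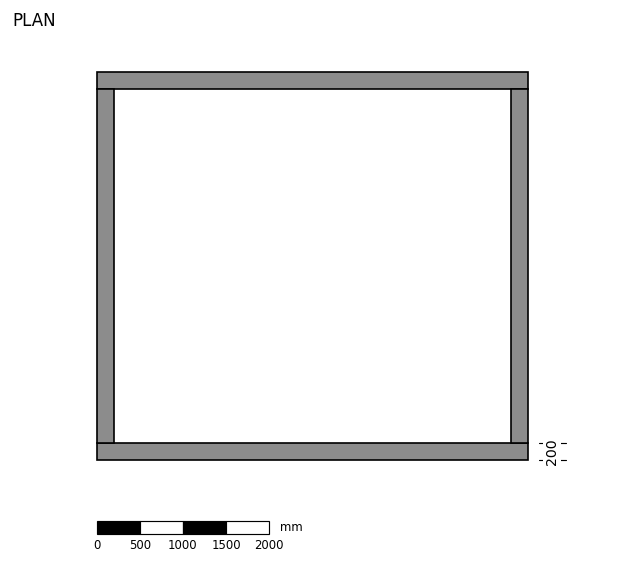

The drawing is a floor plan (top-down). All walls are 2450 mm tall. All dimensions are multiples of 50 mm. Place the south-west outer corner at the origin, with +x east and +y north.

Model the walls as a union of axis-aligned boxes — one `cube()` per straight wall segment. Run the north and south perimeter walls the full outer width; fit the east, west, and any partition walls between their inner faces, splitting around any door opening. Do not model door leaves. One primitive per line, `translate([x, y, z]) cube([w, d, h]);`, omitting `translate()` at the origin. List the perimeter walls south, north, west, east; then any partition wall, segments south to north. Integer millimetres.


cube([5000, 200, 2450]);
translate([0, 4300, 0]) cube([5000, 200, 2450]);
translate([0, 200, 0]) cube([200, 4100, 2450]);
translate([4800, 200, 0]) cube([200, 4100, 2450]);


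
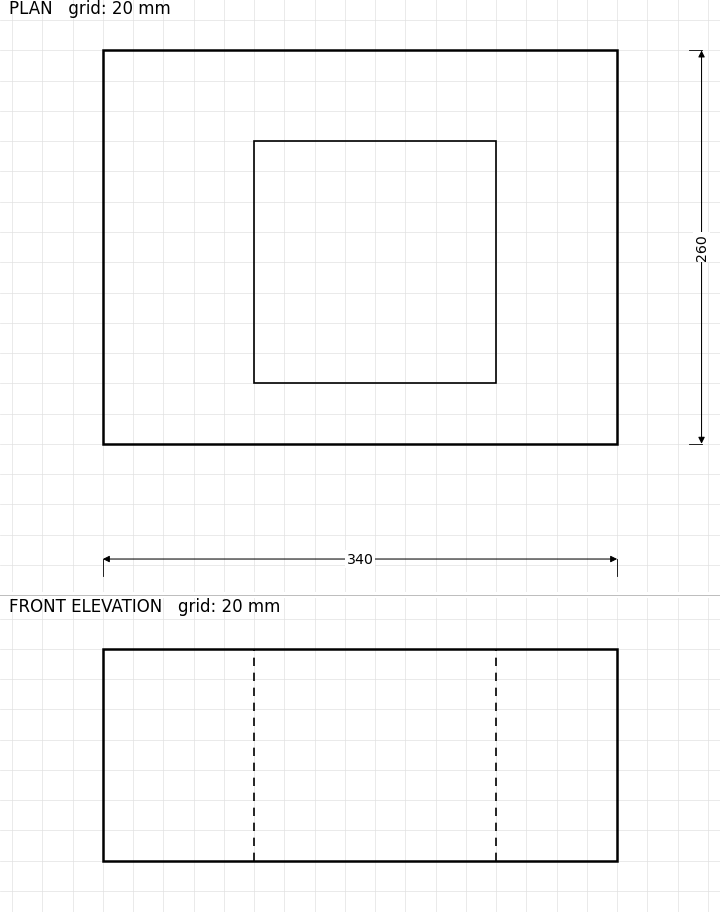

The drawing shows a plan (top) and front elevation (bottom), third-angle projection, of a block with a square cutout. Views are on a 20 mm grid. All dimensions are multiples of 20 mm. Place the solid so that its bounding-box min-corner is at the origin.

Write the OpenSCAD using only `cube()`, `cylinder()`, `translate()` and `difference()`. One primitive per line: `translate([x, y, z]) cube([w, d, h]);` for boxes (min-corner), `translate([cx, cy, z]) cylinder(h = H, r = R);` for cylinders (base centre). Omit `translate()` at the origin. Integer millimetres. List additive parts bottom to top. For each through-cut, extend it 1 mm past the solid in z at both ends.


difference() {
  cube([340, 260, 140]);
  translate([100, 40, -1]) cube([160, 160, 142]);
}
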